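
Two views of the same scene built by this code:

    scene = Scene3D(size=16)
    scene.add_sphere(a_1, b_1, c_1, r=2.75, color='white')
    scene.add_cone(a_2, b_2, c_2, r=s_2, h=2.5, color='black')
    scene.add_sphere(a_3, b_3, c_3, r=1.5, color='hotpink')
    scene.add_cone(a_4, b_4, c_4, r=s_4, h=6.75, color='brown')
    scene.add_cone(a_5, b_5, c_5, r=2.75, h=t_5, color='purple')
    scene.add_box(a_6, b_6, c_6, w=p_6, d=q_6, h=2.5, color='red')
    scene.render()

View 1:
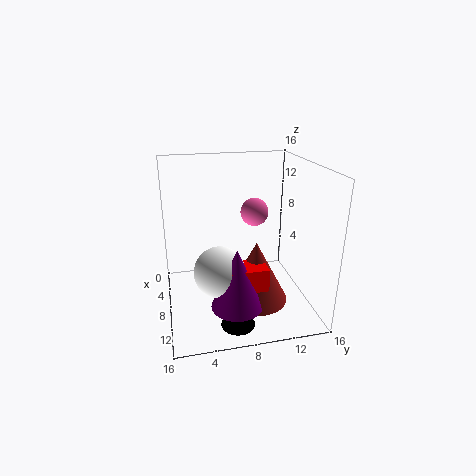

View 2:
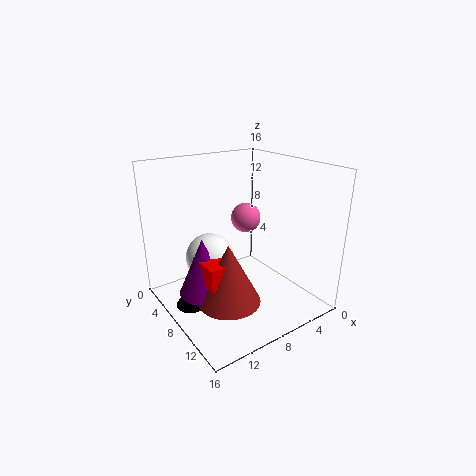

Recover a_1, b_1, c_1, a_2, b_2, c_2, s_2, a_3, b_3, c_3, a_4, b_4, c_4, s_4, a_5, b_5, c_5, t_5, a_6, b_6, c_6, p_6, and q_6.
a_1 = 10.25, b_1 = 5.5, c_1 = 5.25, a_2 = 13.5, b_2 = 6.75, c_2 = 0.75, s_2 = 1.75, a_3 = 8.25, b_3 = 9.75, c_3 = 11, a_4 = 10.25, b_4 = 9.5, c_4 = 1.5, s_4 = 3.5, a_5 = 12, b_5 = 7, c_5 = 2, t_5 = 6.5, a_6 = 10, b_6 = 6.25, c_6 = 3.75, p_6 = 2.75, q_6 = 4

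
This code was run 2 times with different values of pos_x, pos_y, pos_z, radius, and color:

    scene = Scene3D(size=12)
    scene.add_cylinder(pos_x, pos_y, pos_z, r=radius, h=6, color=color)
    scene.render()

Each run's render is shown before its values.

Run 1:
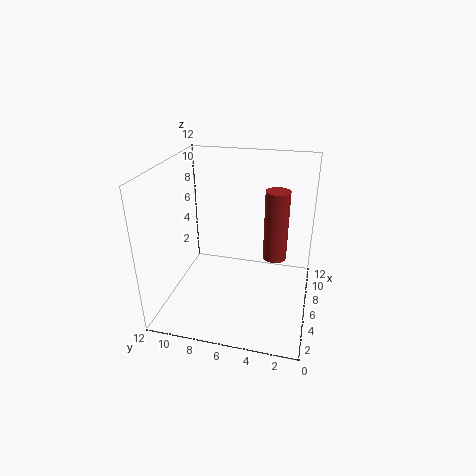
pos_x = 7, pos_y = 3, pos_z = 4, radius = 1, color = 'brown'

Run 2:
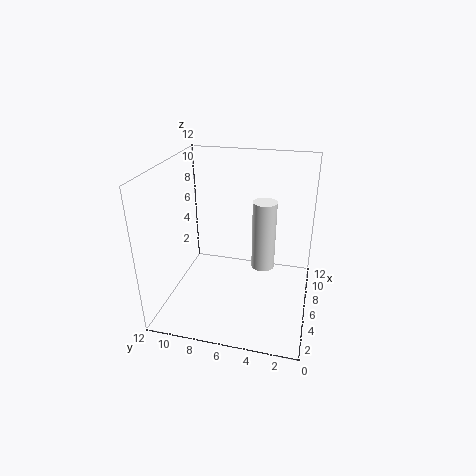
pos_x = 7, pos_y = 4, pos_z = 3, radius = 1, color = 'white'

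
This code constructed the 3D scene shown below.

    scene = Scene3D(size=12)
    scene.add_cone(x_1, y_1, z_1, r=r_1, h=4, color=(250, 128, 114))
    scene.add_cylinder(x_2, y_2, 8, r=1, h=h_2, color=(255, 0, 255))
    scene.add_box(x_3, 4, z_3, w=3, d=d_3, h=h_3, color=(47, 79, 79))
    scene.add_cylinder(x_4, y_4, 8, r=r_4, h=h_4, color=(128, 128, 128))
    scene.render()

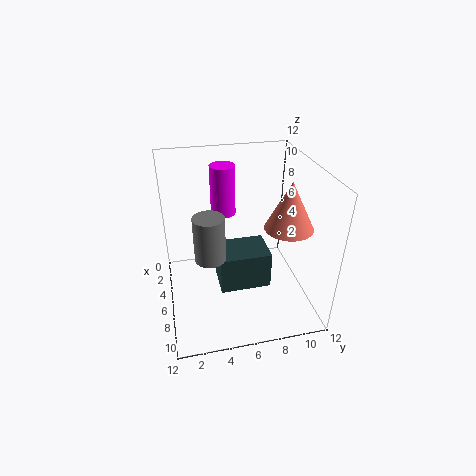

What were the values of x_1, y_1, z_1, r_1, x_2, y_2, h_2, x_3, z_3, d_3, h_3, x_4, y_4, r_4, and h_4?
x_1 = 7
y_1 = 10
z_1 = 7
r_1 = 2
x_2 = 5
y_2 = 5
h_2 = 4
x_3 = 6
z_3 = 3
d_3 = 4
h_3 = 3
x_4 = 11
y_4 = 3
r_4 = 1
h_4 = 3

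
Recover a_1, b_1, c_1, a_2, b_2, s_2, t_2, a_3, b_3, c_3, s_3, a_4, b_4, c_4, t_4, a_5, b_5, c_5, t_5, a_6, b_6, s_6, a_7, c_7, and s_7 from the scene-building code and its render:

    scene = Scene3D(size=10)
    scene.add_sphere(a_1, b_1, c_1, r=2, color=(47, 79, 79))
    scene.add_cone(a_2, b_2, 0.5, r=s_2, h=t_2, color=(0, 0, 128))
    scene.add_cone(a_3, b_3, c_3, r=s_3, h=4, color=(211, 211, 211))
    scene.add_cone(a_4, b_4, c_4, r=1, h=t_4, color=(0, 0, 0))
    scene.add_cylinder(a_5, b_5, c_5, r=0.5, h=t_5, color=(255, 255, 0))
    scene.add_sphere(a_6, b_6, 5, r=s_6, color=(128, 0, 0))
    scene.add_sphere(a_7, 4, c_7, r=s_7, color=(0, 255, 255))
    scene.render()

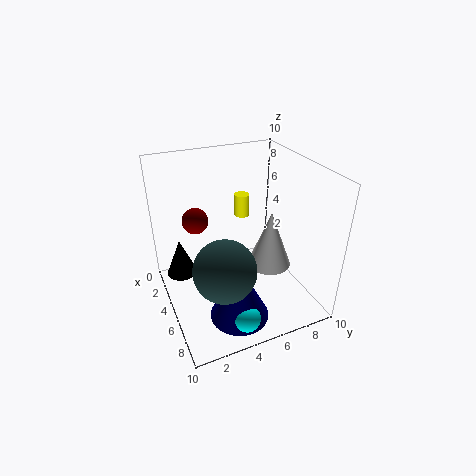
a_1 = 7.5; b_1 = 3; c_1 = 4.5; a_2 = 7.5; b_2 = 4; s_2 = 2; t_2 = 4; a_3 = 6; b_3 = 7; c_3 = 3; s_3 = 1.5; a_4 = 4.5; b_4 = 1; c_4 = 3; t_4 = 2.5; a_5 = 4.5; b_5 = 5.5; c_5 = 6.5; t_5 = 1.5; a_6 = 1.5; b_6 = 3; s_6 = 1; a_7 = 8.5; c_7 = 1; s_7 = 1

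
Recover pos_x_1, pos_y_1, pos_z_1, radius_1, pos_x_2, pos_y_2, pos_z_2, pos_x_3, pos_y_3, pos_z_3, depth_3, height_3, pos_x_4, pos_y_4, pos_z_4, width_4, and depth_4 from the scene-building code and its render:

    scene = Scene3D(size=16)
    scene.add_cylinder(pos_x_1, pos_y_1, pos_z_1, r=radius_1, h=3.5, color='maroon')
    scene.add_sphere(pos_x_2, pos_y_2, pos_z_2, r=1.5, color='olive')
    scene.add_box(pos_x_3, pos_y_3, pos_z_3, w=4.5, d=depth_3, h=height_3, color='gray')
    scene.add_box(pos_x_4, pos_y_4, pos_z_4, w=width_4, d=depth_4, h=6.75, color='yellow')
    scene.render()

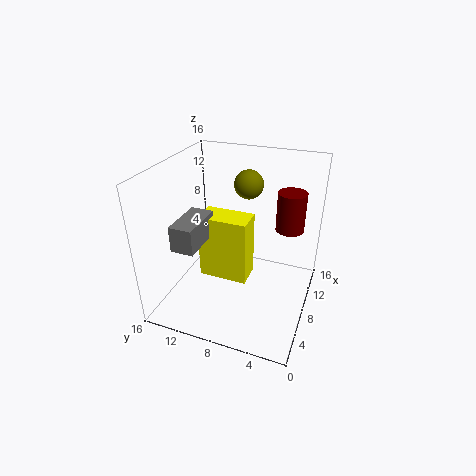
pos_x_1 = 4.5; pos_y_1 = 1.75; pos_z_1 = 12.25; radius_1 = 1.25; pos_x_2 = 8.5; pos_y_2 = 7; pos_z_2 = 14.25; pos_x_3 = 0.5; pos_y_3 = 9.5; pos_z_3 = 10; depth_3 = 2.25; height_3 = 2.5; pos_x_4 = 4; pos_y_4 = 5.75; pos_z_4 = 5.25; width_4 = 2.75; depth_4 = 5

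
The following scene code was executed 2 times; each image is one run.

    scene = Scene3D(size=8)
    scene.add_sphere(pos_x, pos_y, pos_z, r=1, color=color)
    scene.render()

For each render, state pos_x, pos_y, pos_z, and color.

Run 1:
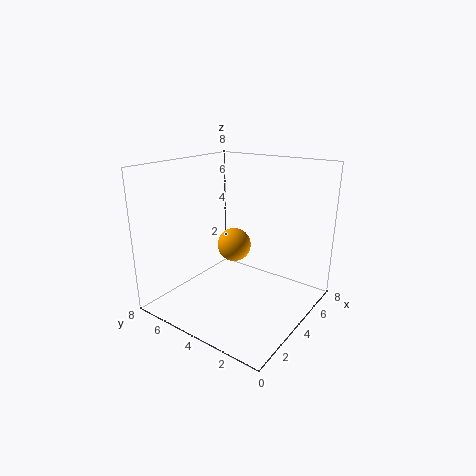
pos_x = 5; pos_y = 5; pos_z = 3; color = 'orange'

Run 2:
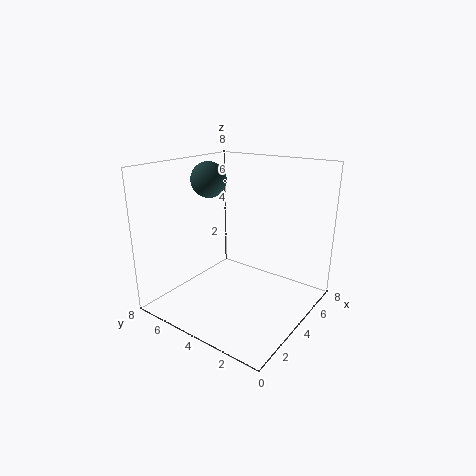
pos_x = 4; pos_y = 6; pos_z = 7; color = 'darkslategray'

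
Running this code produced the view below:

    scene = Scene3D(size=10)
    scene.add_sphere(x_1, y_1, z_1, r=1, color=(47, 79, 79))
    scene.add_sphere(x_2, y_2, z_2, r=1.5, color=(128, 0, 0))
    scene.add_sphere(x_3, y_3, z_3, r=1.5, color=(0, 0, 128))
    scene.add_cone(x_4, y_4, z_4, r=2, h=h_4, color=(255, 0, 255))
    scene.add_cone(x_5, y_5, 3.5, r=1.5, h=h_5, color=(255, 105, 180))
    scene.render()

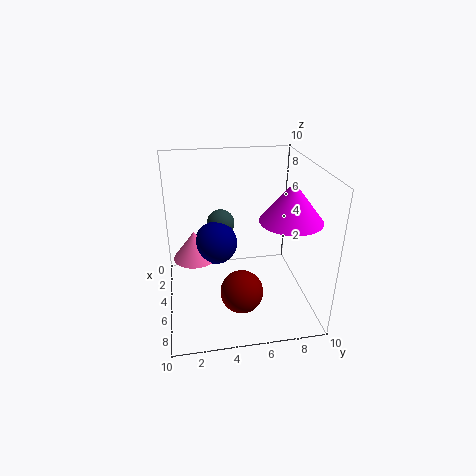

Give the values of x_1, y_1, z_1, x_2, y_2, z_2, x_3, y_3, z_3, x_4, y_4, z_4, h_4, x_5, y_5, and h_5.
x_1 = 3.5; y_1 = 4; z_1 = 5.5; x_2 = 6.5; y_2 = 5; z_2 = 1.5; x_3 = 4.5; y_3 = 3.5; z_3 = 4.5; x_4 = 7; y_4 = 8; z_4 = 7; h_4 = 2.5; x_5 = 4.5; y_5 = 2; h_5 = 2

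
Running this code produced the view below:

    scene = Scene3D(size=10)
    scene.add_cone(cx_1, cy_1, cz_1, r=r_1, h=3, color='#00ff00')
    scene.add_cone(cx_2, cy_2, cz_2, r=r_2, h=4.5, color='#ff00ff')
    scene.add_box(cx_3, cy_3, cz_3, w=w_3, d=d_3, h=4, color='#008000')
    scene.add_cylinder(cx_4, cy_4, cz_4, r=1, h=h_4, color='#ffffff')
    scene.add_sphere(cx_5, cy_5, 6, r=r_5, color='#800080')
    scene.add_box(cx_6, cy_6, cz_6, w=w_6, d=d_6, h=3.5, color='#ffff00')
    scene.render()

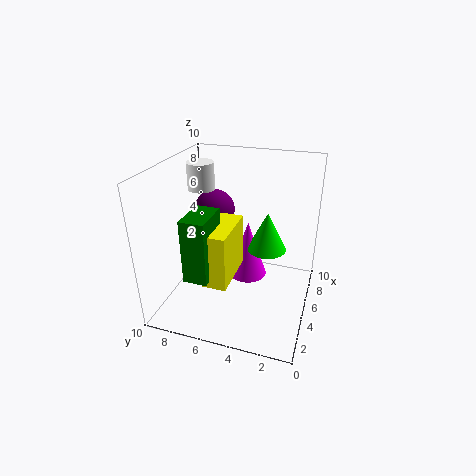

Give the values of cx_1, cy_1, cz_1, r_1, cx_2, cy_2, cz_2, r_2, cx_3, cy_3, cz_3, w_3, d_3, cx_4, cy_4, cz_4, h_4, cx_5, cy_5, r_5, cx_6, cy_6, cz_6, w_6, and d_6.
cx_1 = 7.5
cy_1 = 3.5
cz_1 = 3
r_1 = 1.5
cx_2 = 7.5
cy_2 = 5
cz_2 = 0.5
r_2 = 1.5
cx_3 = 0.5
cy_3 = 5.5
cz_3 = 4
w_3 = 2.5
d_3 = 1.5
cx_4 = 7
cy_4 = 8.5
cz_4 = 7.5
h_4 = 2
cx_5 = 7
cy_5 = 7.5
r_5 = 1.5
cx_6 = 1
cy_6 = 4.5
cz_6 = 3.5
w_6 = 3.5
d_6 = 1.5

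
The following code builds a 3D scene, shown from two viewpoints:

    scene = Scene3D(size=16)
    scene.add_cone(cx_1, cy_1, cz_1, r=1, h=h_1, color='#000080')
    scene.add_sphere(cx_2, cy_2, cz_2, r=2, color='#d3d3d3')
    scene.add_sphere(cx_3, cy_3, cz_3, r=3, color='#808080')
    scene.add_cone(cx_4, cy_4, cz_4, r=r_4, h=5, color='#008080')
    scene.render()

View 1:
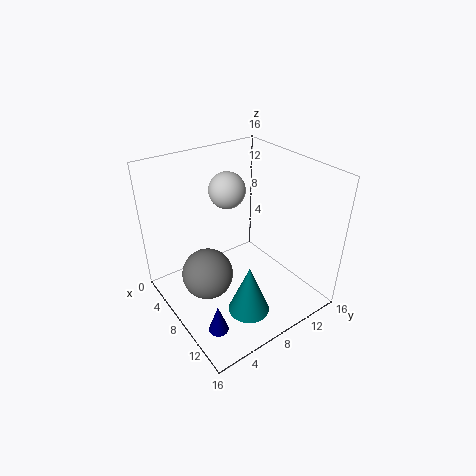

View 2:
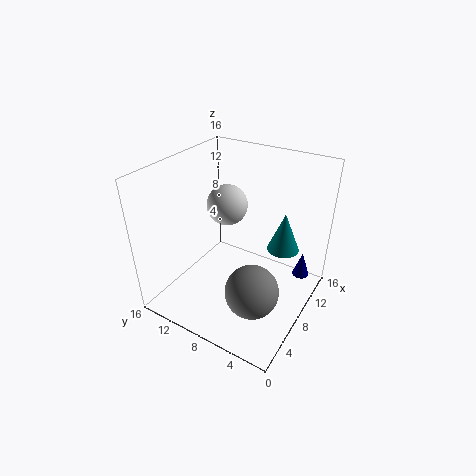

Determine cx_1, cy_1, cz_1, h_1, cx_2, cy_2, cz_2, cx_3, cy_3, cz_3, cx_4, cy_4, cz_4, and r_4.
cx_1 = 13
cy_1 = 2
cz_1 = 2
h_1 = 3
cx_2 = 6
cy_2 = 8
cz_2 = 13
cx_3 = 6
cy_3 = 5
cz_3 = 3
cx_4 = 14
cy_4 = 5
cz_4 = 4
r_4 = 2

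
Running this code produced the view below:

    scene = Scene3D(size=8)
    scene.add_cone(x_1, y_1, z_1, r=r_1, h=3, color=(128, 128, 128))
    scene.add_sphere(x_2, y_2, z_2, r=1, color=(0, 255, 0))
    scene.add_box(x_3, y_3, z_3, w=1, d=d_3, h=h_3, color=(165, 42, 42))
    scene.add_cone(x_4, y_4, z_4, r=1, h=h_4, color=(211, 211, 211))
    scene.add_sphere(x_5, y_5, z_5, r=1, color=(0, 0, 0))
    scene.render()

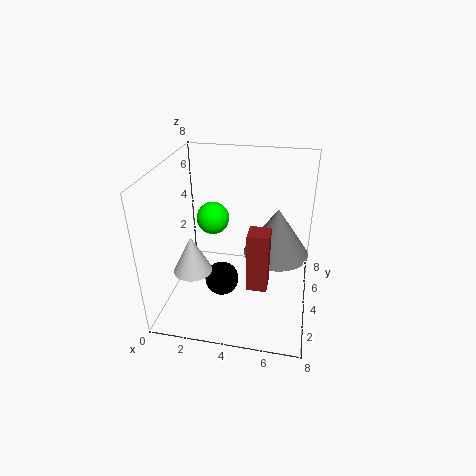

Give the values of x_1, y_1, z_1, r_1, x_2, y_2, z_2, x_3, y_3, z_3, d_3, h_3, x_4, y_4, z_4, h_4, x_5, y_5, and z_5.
x_1 = 6; y_1 = 6; z_1 = 2; r_1 = 2; x_2 = 2; y_2 = 6; z_2 = 4; x_3 = 5; y_3 = 1; z_3 = 3; d_3 = 1; h_3 = 3; x_4 = 2; y_4 = 2; z_4 = 3; h_4 = 2; x_5 = 3; y_5 = 4; z_5 = 1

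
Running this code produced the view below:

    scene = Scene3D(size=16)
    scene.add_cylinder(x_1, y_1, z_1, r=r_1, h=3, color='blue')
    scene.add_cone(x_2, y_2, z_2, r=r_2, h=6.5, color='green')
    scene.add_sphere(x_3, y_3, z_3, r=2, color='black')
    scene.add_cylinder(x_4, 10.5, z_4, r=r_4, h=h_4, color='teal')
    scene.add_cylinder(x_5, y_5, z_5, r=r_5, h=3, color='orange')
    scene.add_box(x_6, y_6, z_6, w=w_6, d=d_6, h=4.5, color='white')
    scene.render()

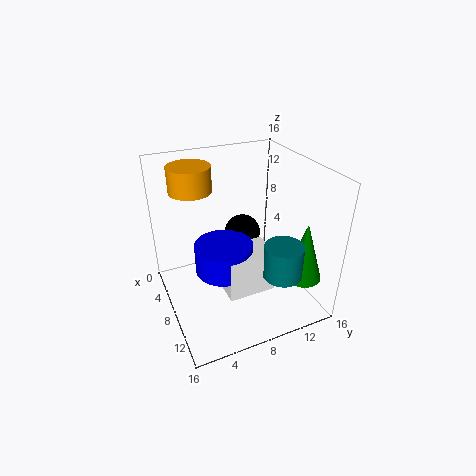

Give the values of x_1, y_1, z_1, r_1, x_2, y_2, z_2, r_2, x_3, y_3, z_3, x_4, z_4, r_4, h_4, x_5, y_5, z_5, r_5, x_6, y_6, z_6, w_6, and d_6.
x_1 = 10, y_1 = 5.5, z_1 = 6, r_1 = 3, x_2 = 13, y_2 = 13.5, z_2 = 4.5, r_2 = 2, x_3 = 7, y_3 = 9, z_3 = 8, x_4 = 13.5, z_4 = 6, r_4 = 2, h_4 = 3.5, x_5 = 2.5, y_5 = 4.5, z_5 = 12, r_5 = 2.5, x_6 = 9.5, y_6 = 5, z_6 = 4, w_6 = 3.5, d_6 = 5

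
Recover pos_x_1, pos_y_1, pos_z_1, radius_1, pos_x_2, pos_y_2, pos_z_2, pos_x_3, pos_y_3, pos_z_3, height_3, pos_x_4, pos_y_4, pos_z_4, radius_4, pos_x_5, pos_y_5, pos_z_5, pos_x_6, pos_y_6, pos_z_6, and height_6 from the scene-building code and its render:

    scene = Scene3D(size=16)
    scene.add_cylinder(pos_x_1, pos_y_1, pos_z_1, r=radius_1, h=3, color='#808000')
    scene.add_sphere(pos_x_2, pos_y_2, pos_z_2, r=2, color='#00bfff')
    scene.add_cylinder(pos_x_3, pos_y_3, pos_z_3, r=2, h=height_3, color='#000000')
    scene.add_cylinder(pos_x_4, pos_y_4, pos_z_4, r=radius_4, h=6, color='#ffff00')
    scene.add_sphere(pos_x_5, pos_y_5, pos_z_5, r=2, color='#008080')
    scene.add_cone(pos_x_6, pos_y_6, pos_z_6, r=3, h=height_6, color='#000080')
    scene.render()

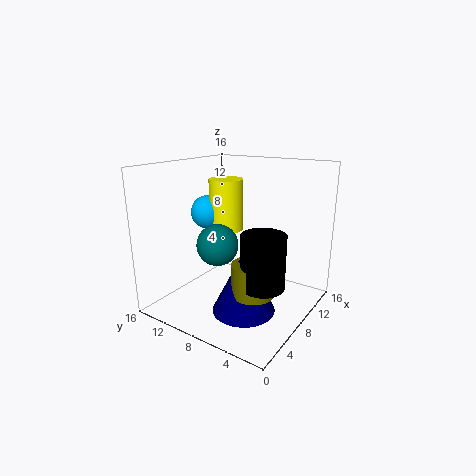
pos_x_1 = 3, pos_y_1 = 3, pos_z_1 = 5, radius_1 = 2, pos_x_2 = 9, pos_y_2 = 13, pos_z_2 = 10, pos_x_3 = 3, pos_y_3 = 2, pos_z_3 = 6, height_3 = 5, pos_x_4 = 10, pos_y_4 = 11, pos_z_4 = 8, radius_4 = 2, pos_x_5 = 3, pos_y_5 = 7, pos_z_5 = 9, pos_x_6 = 3, pos_y_6 = 4, pos_z_6 = 3, height_6 = 6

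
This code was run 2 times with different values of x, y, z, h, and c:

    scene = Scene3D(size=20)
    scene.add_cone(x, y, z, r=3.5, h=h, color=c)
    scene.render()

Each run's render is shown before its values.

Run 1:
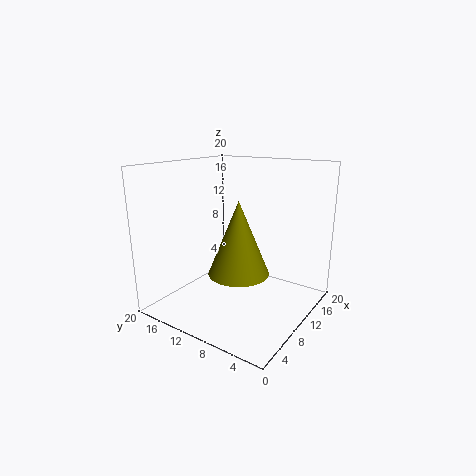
x = 3.5
y = 5.5
z = 8.5
h = 8.5
c = 'olive'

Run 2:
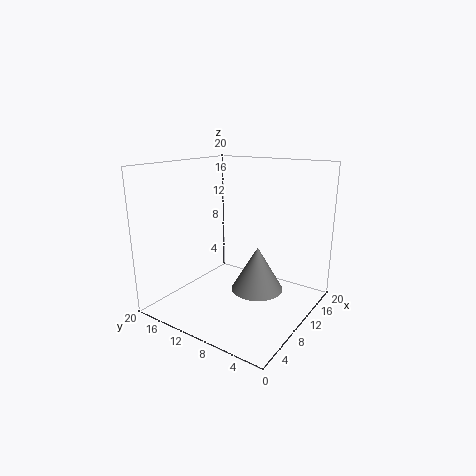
x = 9.5
y = 6.5
z = 3.5
h = 6
c = 'gray'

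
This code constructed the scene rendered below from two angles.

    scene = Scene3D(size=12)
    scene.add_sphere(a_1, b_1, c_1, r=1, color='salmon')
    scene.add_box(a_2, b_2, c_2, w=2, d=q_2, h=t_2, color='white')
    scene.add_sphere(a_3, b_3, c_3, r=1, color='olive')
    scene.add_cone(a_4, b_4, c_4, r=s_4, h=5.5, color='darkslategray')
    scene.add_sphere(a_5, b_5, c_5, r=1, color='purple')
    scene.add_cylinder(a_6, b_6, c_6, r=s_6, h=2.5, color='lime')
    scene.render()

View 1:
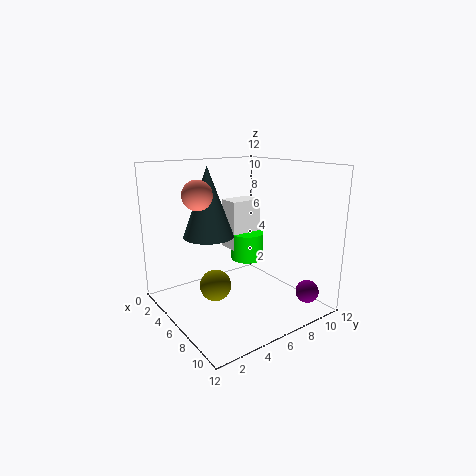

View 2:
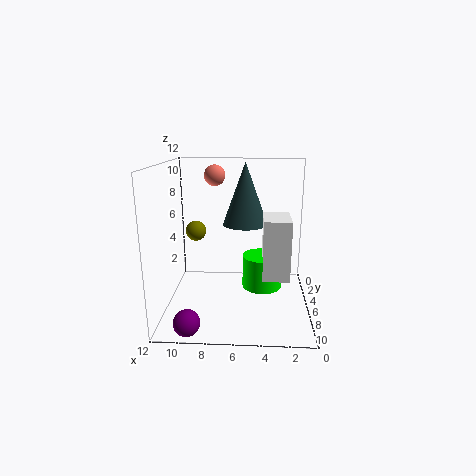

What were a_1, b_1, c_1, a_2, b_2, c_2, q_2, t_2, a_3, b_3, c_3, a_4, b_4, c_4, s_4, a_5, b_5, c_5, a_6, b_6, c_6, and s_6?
a_1 = 8.5; b_1 = 1; c_1 = 10.5; a_2 = 2; b_2 = 7; c_2 = 4; q_2 = 3; t_2 = 4.5; a_3 = 10.5; b_3 = 1; c_3 = 5; a_4 = 5.5; b_4 = 3.5; c_4 = 6.5; s_4 = 2; a_5 = 9.5; b_5 = 11; c_5 = 1; a_6 = 4; b_6 = 8.5; c_6 = 3; s_6 = 1.5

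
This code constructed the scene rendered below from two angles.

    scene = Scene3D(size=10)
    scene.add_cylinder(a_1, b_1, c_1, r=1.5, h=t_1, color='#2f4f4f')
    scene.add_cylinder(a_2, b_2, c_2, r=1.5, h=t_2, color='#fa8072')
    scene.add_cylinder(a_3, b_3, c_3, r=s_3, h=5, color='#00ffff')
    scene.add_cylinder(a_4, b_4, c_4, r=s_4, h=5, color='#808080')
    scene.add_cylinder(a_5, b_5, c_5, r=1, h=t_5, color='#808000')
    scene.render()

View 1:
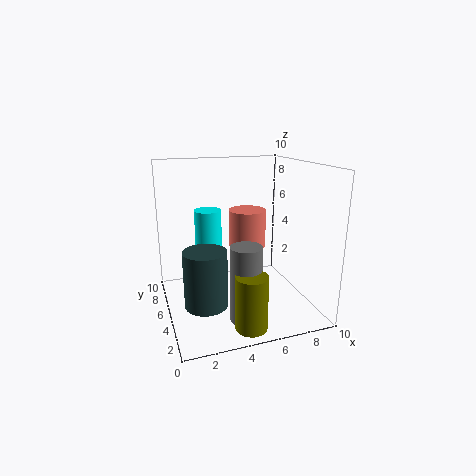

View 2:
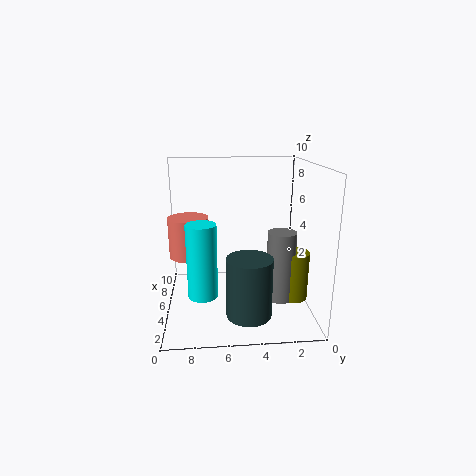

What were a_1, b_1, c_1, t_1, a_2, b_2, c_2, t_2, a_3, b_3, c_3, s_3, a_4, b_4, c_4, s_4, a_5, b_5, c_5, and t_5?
a_1 = 2.5; b_1 = 4.5; c_1 = 0.5; t_1 = 4; a_2 = 7; b_2 = 8.5; c_2 = 3; t_2 = 3; a_3 = 3.5; b_3 = 7.5; c_3 = 1.5; s_3 = 1; a_4 = 4.5; b_4 = 2; c_4 = 0.5; s_4 = 1; a_5 = 4.5; b_5 = 1; c_5 = 0.5; t_5 = 3.5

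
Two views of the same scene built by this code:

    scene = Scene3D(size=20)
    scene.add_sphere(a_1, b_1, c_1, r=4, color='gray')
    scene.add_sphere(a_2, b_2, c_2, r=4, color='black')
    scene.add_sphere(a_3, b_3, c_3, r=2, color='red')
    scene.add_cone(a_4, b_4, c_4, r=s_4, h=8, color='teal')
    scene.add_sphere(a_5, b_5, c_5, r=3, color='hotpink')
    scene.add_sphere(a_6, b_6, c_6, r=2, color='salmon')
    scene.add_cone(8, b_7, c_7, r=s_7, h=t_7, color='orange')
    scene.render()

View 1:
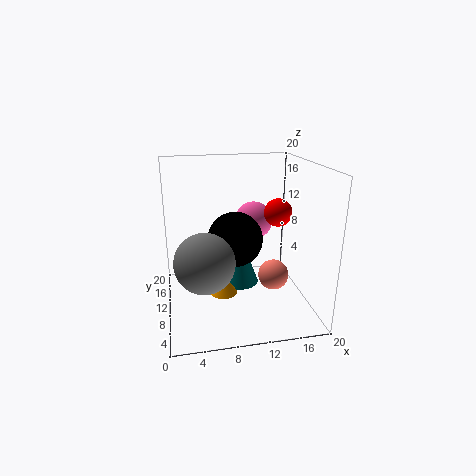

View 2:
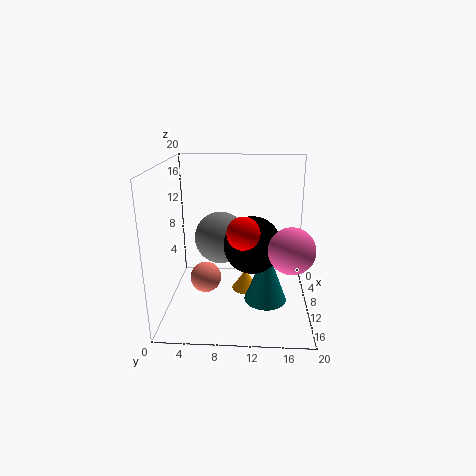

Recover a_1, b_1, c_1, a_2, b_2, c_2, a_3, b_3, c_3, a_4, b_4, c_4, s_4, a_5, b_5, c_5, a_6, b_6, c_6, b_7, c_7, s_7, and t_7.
a_1 = 5, b_1 = 7, c_1 = 8, a_2 = 10, b_2 = 12, c_2 = 9, a_3 = 16, b_3 = 11, c_3 = 13, a_4 = 11, b_4 = 14, c_4 = 1, s_4 = 3, a_5 = 14, b_5 = 17, c_5 = 10, a_6 = 14, b_6 = 6, c_6 = 6, b_7 = 11, c_7 = 1, s_7 = 2, t_7 = 3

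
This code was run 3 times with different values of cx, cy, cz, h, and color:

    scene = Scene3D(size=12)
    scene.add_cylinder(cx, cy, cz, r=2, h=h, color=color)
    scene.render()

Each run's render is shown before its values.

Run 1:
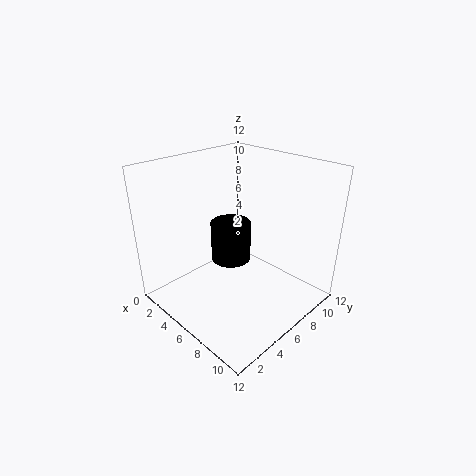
cx = 2
cy = 9
cz = 1
h = 4
color = 'black'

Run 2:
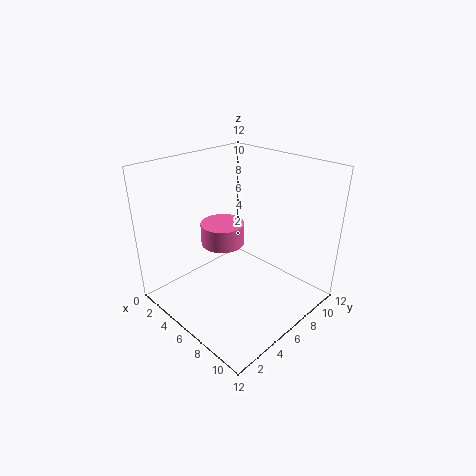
cx = 3
cy = 7
cz = 4
h = 2
color = 'hotpink'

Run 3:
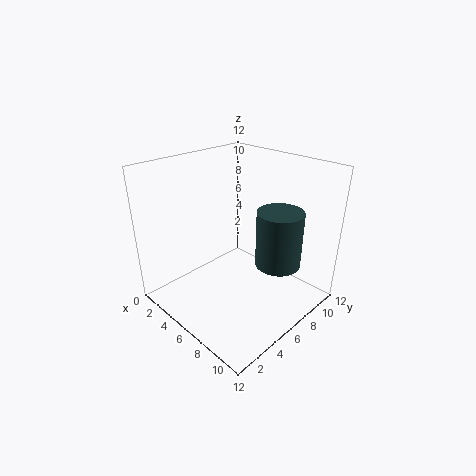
cx = 8
cy = 9
cz = 3
h = 5
color = 'darkslategray'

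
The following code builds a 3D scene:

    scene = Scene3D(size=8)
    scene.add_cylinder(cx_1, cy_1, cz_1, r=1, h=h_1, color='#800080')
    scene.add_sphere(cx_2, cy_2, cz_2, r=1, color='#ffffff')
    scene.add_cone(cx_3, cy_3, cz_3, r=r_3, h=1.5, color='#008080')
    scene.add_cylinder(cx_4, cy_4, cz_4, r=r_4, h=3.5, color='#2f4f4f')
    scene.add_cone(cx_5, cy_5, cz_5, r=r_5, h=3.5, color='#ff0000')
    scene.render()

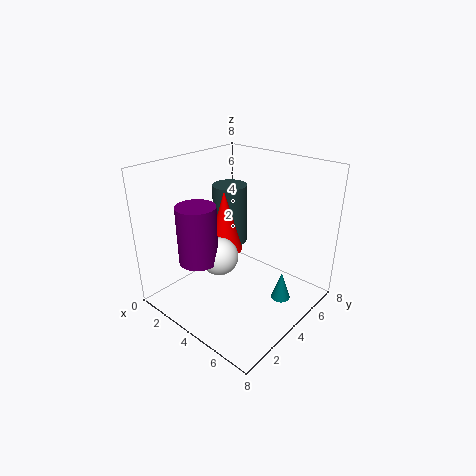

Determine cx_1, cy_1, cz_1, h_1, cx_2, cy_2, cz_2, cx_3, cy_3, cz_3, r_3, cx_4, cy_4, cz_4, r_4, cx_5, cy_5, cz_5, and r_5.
cx_1 = 3.5
cy_1 = 1.5
cz_1 = 3.5
h_1 = 3
cx_2 = 4
cy_2 = 2.5
cz_2 = 3.5
cx_3 = 7
cy_3 = 4
cz_3 = 1.5
r_3 = 0.5
cx_4 = 2.5
cy_4 = 5
cz_4 = 3
r_4 = 1
cx_5 = 3
cy_5 = 4
cz_5 = 3
r_5 = 1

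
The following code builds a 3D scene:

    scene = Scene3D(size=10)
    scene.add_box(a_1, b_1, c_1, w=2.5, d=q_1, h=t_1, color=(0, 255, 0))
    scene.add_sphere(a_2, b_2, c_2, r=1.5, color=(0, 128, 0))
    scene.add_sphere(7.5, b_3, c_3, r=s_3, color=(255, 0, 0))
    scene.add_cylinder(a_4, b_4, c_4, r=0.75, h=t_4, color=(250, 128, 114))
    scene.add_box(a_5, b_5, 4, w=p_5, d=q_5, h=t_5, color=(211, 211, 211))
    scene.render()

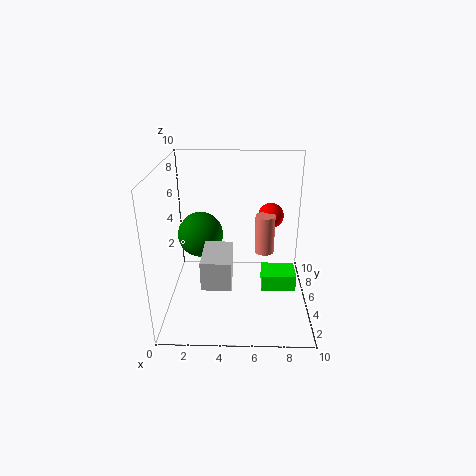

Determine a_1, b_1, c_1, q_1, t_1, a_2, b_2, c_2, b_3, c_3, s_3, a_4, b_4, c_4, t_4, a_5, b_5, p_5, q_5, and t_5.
a_1 = 6.75
b_1 = 4.75
c_1 = 0.75
q_1 = 2
t_1 = 1.25
a_2 = 2.5
b_2 = 4.5
c_2 = 5.5
b_3 = 8.5
c_3 = 5.25
s_3 = 1
a_4 = 7
b_4 = 7.25
c_4 = 2.75
t_4 = 3
a_5 = 3
b_5 = 0.25
p_5 = 1.75
q_5 = 2.75
t_5 = 1.75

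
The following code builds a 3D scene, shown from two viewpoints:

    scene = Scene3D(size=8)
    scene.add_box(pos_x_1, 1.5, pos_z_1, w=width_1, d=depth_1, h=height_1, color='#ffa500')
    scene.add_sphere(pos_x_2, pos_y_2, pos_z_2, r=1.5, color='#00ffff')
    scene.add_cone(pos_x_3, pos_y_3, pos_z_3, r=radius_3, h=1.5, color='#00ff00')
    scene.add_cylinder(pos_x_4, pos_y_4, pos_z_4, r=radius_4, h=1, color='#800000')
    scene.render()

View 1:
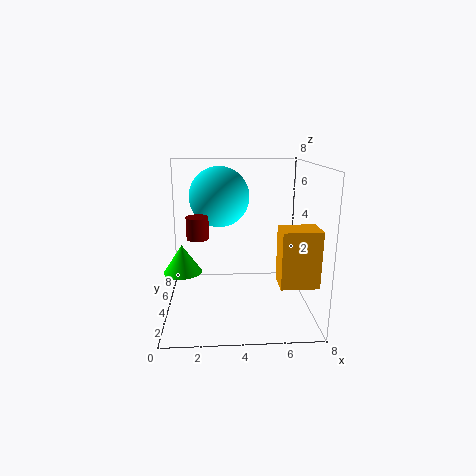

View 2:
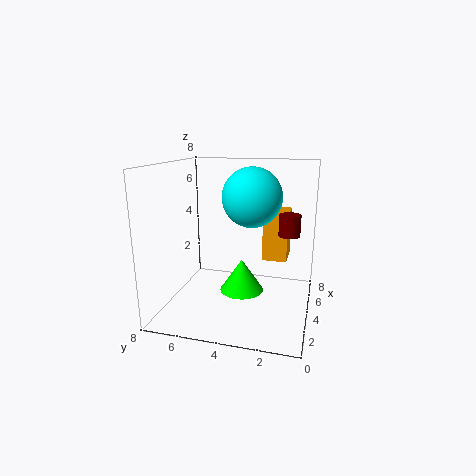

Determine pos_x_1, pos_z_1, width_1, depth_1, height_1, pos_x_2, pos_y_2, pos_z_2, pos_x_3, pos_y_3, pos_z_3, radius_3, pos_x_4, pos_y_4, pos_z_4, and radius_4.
pos_x_1 = 6; pos_z_1 = 2; width_1 = 2; depth_1 = 1.5; height_1 = 3; pos_x_2 = 3; pos_y_2 = 3; pos_z_2 = 6.5; pos_x_3 = 1; pos_y_3 = 3; pos_z_3 = 2.5; radius_3 = 1; pos_x_4 = 2; pos_y_4 = 1; pos_z_4 = 5; radius_4 = 0.5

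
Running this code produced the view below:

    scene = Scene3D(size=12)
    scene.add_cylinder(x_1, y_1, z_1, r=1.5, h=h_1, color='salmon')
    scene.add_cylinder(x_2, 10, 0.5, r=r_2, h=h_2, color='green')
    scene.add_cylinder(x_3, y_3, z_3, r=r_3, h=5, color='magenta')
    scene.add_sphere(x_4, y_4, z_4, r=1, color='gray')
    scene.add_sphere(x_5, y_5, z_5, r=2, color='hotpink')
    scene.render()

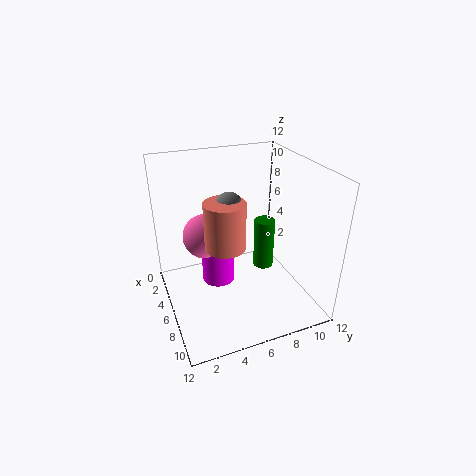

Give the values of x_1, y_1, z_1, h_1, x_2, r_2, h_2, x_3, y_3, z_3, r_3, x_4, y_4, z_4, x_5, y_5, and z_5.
x_1 = 8.5; y_1 = 4; z_1 = 7; h_1 = 3.5; x_2 = 3; r_2 = 1; h_2 = 5; x_3 = 3.5; y_3 = 5; z_3 = 0.5; r_3 = 1.5; x_4 = 8; y_4 = 4.5; z_4 = 10; x_5 = 3; y_5 = 4; z_5 = 5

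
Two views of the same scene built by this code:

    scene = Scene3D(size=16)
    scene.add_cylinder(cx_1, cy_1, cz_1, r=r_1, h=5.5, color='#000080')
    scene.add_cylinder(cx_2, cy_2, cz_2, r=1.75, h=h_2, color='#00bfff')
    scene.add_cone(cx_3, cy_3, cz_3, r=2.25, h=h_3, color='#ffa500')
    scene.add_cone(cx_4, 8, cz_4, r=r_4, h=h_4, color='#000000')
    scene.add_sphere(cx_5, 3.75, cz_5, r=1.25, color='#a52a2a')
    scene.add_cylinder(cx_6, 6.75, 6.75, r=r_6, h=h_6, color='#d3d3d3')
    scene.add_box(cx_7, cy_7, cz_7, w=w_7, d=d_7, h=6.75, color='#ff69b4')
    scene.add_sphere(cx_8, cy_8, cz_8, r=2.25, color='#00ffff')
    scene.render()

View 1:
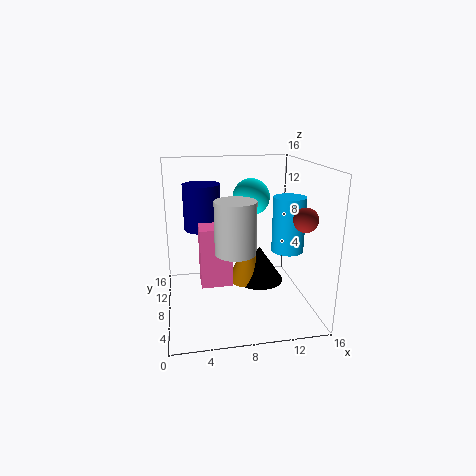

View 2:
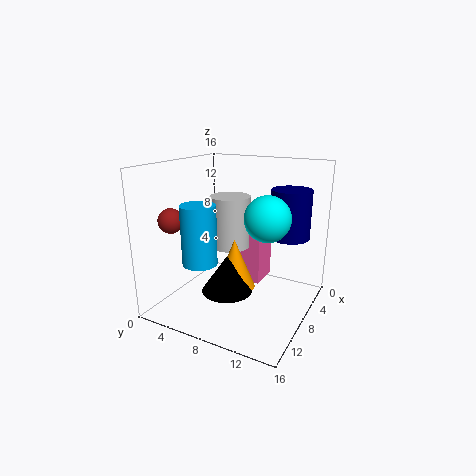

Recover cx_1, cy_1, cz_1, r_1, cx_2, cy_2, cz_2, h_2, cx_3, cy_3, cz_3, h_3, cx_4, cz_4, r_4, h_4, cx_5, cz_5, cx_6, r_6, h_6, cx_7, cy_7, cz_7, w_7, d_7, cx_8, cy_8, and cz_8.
cx_1 = 4.5
cy_1 = 12.75
cz_1 = 7.75
r_1 = 2.25
cx_2 = 13.25
cy_2 = 6.5
cz_2 = 6.75
h_2 = 6
cx_3 = 9.25
cy_3 = 8.25
cz_3 = 2.75
h_3 = 5.5
cx_4 = 10.5
cz_4 = 2.75
r_4 = 2.75
h_4 = 4
cx_5 = 14
cz_5 = 11
cx_6 = 7.5
r_6 = 2.25
h_6 = 5.75
cx_7 = 3.75
cy_7 = 7.25
cz_7 = 2.5
w_7 = 3.5
d_7 = 3
cx_8 = 10.5
cy_8 = 12.5
cz_8 = 11.5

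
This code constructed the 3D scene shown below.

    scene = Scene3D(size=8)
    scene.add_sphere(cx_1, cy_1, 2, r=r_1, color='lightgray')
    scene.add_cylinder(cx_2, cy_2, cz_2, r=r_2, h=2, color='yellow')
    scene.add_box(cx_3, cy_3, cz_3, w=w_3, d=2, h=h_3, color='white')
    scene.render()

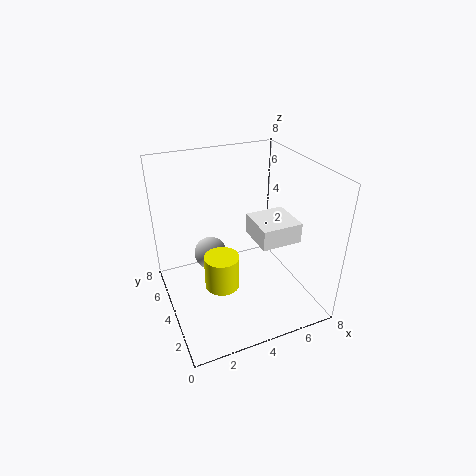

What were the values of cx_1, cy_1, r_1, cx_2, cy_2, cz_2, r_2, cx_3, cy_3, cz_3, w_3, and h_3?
cx_1 = 3, cy_1 = 6, r_1 = 1, cx_2 = 3, cy_2 = 4, cz_2 = 1, r_2 = 1, cx_3 = 4, cy_3 = 1, cz_3 = 5, w_3 = 2, h_3 = 1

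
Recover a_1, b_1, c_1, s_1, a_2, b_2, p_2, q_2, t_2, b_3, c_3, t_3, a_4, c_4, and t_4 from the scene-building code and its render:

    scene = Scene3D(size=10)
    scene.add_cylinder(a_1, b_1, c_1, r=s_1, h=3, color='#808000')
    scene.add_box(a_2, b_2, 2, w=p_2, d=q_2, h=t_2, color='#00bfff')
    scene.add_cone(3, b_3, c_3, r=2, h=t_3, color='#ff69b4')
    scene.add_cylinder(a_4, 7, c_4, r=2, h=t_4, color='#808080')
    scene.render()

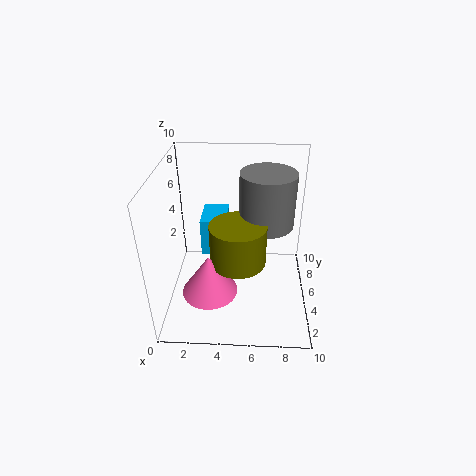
a_1 = 5
b_1 = 5
c_1 = 3
s_1 = 2
a_2 = 2
b_2 = 7
p_2 = 2
q_2 = 3
t_2 = 3
b_3 = 4
c_3 = 1
t_3 = 3
a_4 = 7
c_4 = 5
t_4 = 4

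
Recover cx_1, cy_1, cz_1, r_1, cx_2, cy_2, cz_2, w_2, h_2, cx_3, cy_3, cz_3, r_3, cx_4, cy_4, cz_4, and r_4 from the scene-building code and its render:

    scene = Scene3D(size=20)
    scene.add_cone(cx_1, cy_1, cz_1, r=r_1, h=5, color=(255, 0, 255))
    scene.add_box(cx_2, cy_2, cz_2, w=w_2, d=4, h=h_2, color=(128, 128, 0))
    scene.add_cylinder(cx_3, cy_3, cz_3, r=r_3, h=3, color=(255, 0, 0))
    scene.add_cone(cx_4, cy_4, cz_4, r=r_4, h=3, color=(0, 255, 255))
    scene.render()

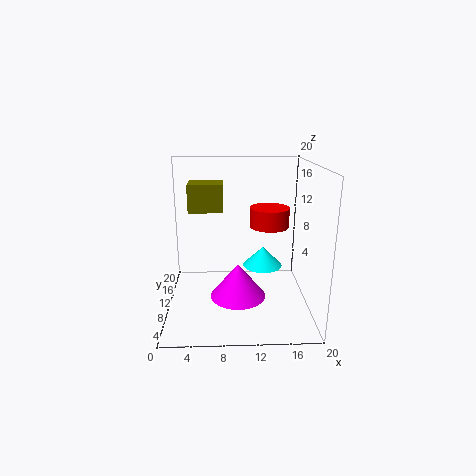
cx_1 = 10
cy_1 = 10
cz_1 = 1
r_1 = 4
cx_2 = 3
cy_2 = 12
cz_2 = 13
w_2 = 5
h_2 = 4
cx_3 = 15
cy_3 = 15
cz_3 = 10
r_3 = 3
cx_4 = 14
cy_4 = 14
cz_4 = 4
r_4 = 3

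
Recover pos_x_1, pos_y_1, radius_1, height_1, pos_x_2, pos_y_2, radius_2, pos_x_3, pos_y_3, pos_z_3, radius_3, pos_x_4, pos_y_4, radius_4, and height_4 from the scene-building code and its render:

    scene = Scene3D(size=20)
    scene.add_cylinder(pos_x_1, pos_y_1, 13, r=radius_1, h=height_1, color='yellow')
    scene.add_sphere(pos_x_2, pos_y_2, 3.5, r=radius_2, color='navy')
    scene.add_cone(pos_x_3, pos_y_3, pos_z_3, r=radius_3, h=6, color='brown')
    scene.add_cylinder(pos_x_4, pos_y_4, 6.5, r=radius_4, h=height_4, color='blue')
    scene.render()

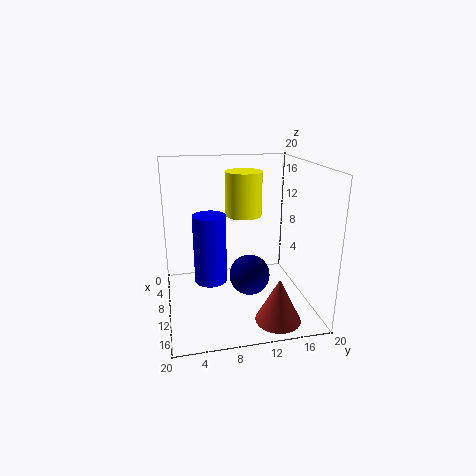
pos_x_1 = 9
pos_y_1 = 11
radius_1 = 2.5
height_1 = 6
pos_x_2 = 9
pos_y_2 = 12
radius_2 = 3
pos_x_3 = 16.5
pos_y_3 = 14
pos_z_3 = 0.5
radius_3 = 3
pos_x_4 = 14.5
pos_y_4 = 5.5
radius_4 = 2
height_4 = 8.5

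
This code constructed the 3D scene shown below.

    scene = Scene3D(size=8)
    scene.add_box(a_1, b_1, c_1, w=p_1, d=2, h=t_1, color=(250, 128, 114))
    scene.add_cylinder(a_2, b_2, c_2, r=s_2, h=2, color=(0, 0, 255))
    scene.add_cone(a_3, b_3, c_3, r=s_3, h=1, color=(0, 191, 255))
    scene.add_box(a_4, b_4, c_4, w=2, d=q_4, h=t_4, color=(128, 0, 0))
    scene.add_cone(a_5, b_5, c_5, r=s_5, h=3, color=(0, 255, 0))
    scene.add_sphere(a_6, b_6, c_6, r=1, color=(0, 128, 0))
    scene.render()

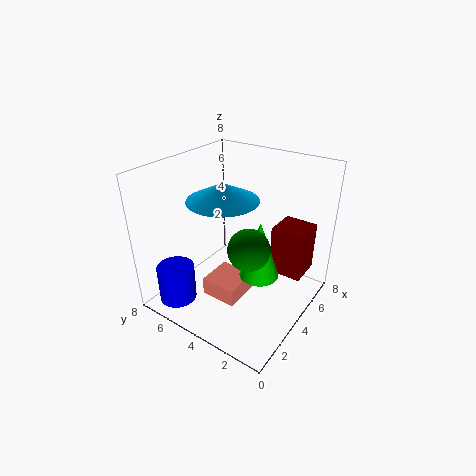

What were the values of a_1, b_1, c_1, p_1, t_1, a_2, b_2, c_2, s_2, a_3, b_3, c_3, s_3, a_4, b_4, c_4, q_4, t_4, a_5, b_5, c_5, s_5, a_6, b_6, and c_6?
a_1 = 2, b_1 = 3, c_1 = 1, p_1 = 2, t_1 = 1, a_2 = 1, b_2 = 6, c_2 = 1, s_2 = 1, a_3 = 4, b_3 = 5, c_3 = 6, s_3 = 2, a_4 = 6, b_4 = 1, c_4 = 1, q_4 = 2, t_4 = 3, a_5 = 3, b_5 = 2, c_5 = 3, s_5 = 1, a_6 = 2, b_6 = 2, c_6 = 5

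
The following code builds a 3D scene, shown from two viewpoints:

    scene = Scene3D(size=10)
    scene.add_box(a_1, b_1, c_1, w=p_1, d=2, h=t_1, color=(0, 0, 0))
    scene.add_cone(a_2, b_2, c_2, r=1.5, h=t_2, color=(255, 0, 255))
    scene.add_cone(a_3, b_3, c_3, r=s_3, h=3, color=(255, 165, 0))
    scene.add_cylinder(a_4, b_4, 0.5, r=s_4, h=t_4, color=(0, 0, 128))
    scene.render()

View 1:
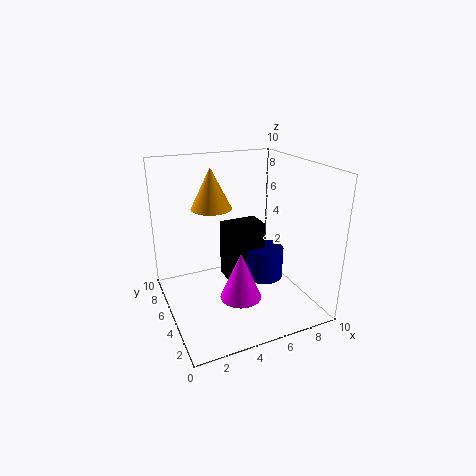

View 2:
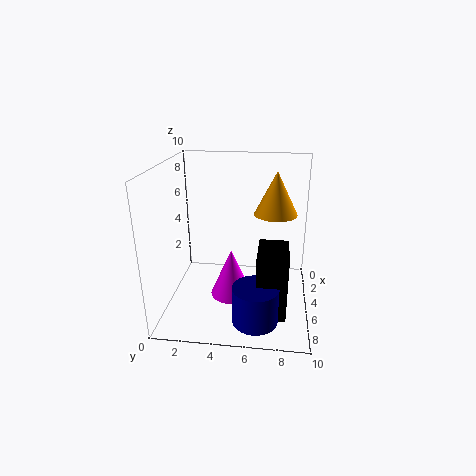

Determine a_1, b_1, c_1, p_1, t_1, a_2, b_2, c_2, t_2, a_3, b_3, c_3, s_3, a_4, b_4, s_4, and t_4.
a_1 = 5, b_1 = 6.5, c_1 = 0.5, p_1 = 3, t_1 = 4.5, a_2 = 5, b_2 = 4.5, c_2 = 0.5, t_2 = 3.5, a_3 = 4, b_3 = 7.5, c_3 = 6.5, s_3 = 1.5, a_4 = 8, b_4 = 6.5, s_4 = 1.5, t_4 = 2.5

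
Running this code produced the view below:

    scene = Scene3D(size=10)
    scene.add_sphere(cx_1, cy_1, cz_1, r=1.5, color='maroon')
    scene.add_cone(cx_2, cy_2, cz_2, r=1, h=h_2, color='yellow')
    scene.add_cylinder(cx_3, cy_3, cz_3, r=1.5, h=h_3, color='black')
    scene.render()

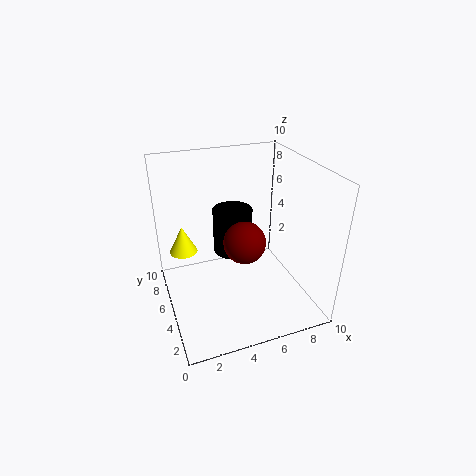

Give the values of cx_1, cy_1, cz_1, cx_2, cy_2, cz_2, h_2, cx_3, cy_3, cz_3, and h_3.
cx_1 = 5.5
cy_1 = 5
cz_1 = 4.5
cx_2 = 1.5
cy_2 = 7
cz_2 = 3.5
h_2 = 2
cx_3 = 5.5
cy_3 = 7.5
cz_3 = 2.5
h_3 = 3.5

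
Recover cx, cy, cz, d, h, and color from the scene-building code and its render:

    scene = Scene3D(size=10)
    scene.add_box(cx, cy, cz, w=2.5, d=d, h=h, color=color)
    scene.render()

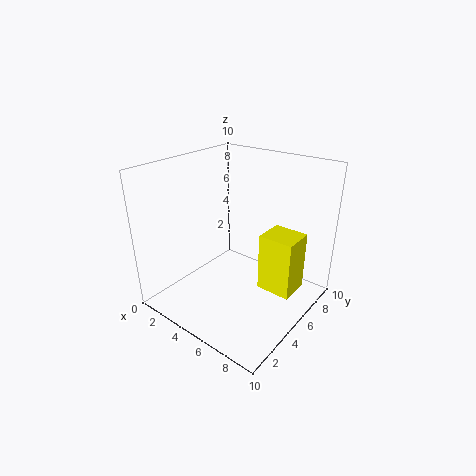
cx = 6.25, cy = 5.75, cz = 1, d = 2.25, h = 4.25, color = 'yellow'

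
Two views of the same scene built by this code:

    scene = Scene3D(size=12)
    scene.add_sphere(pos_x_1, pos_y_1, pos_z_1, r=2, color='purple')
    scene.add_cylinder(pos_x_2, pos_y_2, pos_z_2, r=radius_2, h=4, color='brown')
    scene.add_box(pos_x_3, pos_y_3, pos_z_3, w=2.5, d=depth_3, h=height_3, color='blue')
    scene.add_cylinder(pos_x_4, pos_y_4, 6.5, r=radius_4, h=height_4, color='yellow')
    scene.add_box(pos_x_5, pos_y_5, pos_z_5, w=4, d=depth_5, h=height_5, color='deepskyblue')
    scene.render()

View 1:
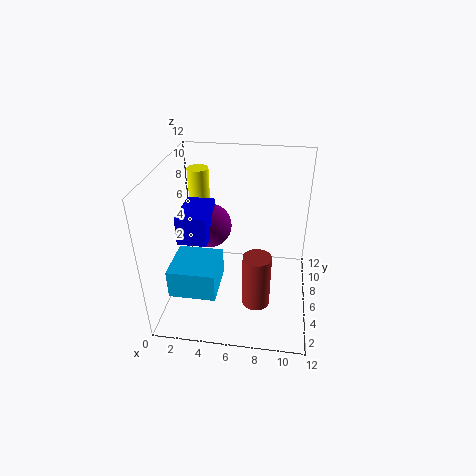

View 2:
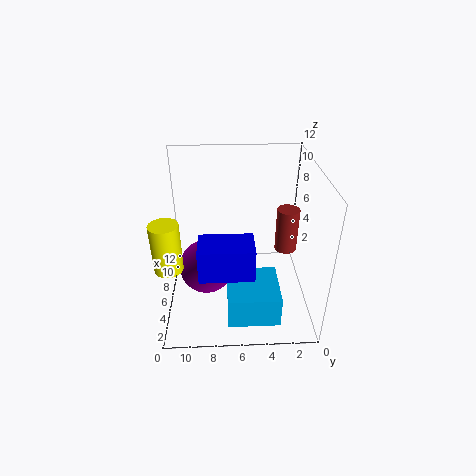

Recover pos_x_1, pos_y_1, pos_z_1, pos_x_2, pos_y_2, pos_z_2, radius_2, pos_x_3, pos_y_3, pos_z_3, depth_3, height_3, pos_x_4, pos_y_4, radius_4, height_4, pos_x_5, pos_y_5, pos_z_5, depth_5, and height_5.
pos_x_1 = 3
pos_y_1 = 8.5
pos_z_1 = 5.5
pos_x_2 = 8
pos_y_2 = 1.5
pos_z_2 = 3.5
radius_2 = 1
pos_x_3 = 1
pos_y_3 = 5
pos_z_3 = 5.5
depth_3 = 4
height_3 = 2.5
pos_x_4 = 1.5
pos_y_4 = 11
radius_4 = 1
height_4 = 3.5
pos_x_5 = 0.5
pos_y_5 = 3
pos_z_5 = 1.5
depth_5 = 4
height_5 = 2.5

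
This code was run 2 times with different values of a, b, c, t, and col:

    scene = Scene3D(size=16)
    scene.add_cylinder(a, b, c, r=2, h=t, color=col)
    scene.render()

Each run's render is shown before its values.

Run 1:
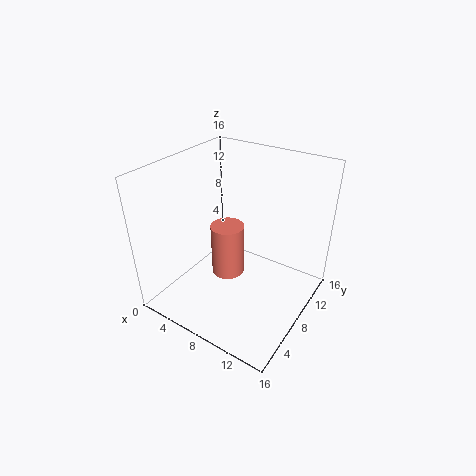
a = 5.5
b = 9.5
c = 1.5
t = 6.5
col = 'salmon'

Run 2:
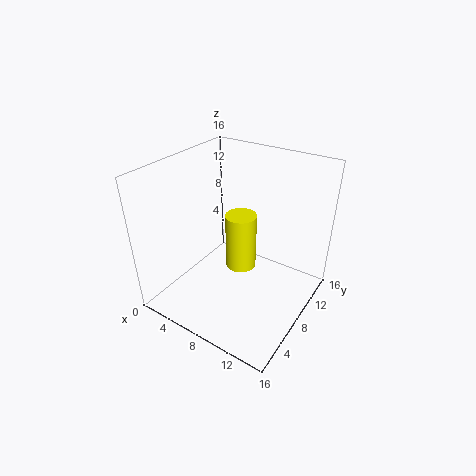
a = 5.5
b = 12.5
c = 0.5
t = 7.5
col = 'yellow'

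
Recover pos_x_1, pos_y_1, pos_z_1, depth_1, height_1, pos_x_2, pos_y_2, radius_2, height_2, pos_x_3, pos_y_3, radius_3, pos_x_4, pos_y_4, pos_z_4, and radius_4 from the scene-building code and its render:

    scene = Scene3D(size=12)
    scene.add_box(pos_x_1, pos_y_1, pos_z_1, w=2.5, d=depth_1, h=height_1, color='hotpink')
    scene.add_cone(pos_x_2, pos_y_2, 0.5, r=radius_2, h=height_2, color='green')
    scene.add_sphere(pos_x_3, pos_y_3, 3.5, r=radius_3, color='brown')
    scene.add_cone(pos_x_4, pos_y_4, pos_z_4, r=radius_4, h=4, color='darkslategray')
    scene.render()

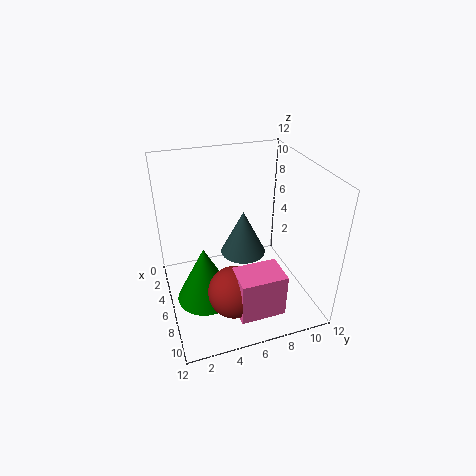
pos_x_1 = 9, pos_y_1 = 4.5, pos_z_1 = 2, depth_1 = 3.5, height_1 = 3.5, pos_x_2 = 6, pos_y_2 = 3, radius_2 = 2.5, height_2 = 5, pos_x_3 = 9.5, pos_y_3 = 4.5, radius_3 = 2, pos_x_4 = 4.5, pos_y_4 = 7, pos_z_4 = 3.5, radius_4 = 2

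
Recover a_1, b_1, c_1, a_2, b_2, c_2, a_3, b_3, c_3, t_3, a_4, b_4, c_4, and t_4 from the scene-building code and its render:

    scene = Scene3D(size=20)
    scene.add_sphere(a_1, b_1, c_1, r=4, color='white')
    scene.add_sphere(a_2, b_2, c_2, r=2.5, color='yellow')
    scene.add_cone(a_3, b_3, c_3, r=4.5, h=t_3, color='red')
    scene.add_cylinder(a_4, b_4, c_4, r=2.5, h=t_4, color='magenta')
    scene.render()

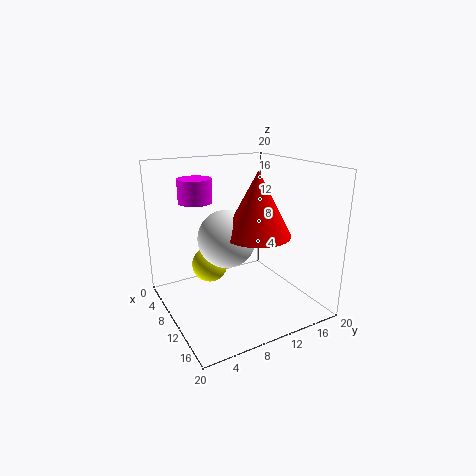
a_1 = 9.5
b_1 = 8.5
c_1 = 10
a_2 = 8
b_2 = 6.5
c_2 = 6
a_3 = 12.5
b_3 = 11.5
c_3 = 11
t_3 = 8.5
a_4 = 3.5
b_4 = 6.5
c_4 = 14
t_4 = 3.5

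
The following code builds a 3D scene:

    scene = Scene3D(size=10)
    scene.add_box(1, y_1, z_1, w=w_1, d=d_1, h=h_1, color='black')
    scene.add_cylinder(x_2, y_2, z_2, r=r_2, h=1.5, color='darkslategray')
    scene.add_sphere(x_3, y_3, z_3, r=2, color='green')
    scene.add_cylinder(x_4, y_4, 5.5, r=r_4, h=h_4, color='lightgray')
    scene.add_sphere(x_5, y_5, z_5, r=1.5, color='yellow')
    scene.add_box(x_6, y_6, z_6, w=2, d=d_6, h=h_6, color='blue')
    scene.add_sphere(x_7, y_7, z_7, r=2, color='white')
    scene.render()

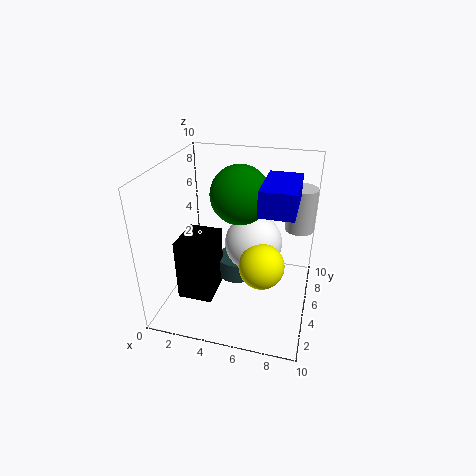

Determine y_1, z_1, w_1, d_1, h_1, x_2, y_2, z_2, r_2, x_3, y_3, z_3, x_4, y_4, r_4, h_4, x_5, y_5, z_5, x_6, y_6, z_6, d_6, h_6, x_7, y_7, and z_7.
y_1 = 3, z_1 = 0.5, w_1 = 2.5, d_1 = 3, h_1 = 4.5, x_2 = 4.5, y_2 = 6.5, z_2 = 1, r_2 = 1.5, x_3 = 5, y_3 = 5.5, z_3 = 8, x_4 = 9, y_4 = 6.5, r_4 = 1, h_4 = 3, x_5 = 7, y_5 = 3.5, z_5 = 4, x_6 = 7, y_6 = 1.5, z_6 = 8.5, d_6 = 3.5, h_6 = 1.5, x_7 = 6, y_7 = 5.5, z_7 = 4.5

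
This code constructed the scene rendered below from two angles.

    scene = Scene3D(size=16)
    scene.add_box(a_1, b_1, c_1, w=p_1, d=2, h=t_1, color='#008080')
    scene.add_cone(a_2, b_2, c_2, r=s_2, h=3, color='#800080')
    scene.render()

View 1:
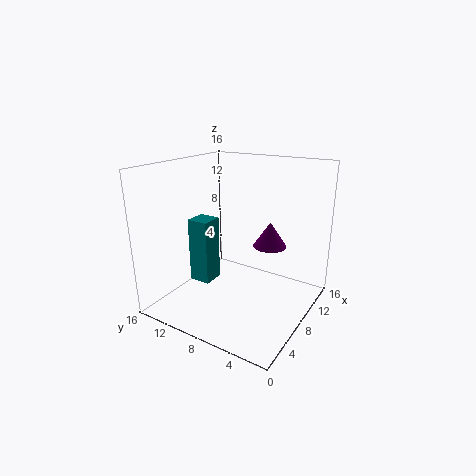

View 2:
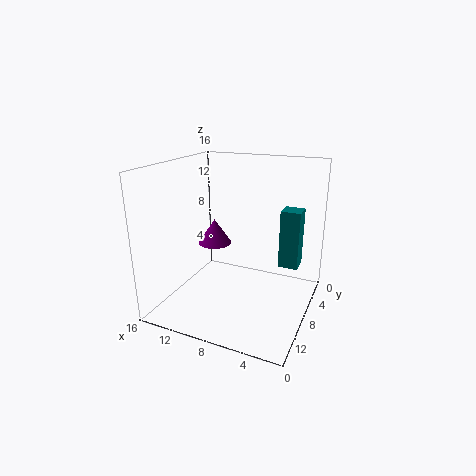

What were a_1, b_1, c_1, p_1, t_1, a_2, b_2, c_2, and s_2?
a_1 = 1; b_1 = 7; c_1 = 6; p_1 = 2; t_1 = 6; a_2 = 12; b_2 = 6; c_2 = 6; s_2 = 2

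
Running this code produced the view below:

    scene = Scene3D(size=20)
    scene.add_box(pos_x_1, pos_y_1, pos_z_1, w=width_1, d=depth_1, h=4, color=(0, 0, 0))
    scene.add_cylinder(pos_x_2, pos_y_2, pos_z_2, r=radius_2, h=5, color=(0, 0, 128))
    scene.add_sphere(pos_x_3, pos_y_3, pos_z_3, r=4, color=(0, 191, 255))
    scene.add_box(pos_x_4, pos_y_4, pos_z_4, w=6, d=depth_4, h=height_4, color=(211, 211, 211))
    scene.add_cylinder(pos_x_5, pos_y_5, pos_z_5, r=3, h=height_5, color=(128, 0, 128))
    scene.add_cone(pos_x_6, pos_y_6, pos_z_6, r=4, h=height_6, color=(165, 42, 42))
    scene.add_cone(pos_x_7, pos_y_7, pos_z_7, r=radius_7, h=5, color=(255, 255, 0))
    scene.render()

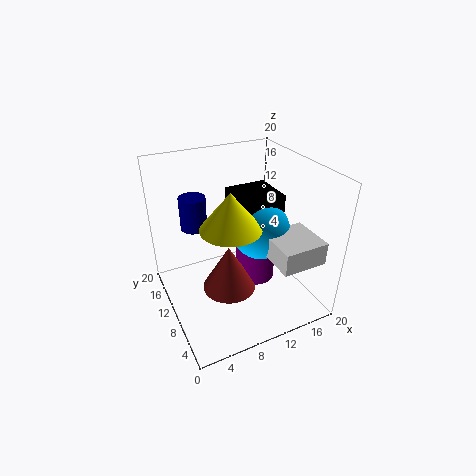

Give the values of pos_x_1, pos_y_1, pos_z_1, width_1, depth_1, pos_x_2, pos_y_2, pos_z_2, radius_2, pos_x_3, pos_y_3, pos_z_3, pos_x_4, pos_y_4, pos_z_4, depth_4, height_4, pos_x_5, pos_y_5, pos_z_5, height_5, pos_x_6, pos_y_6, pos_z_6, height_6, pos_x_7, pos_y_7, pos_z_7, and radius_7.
pos_x_1 = 10
pos_y_1 = 8
pos_z_1 = 12
width_1 = 6
depth_1 = 6
pos_x_2 = 6
pos_y_2 = 17
pos_z_2 = 9
radius_2 = 2
pos_x_3 = 13
pos_y_3 = 9
pos_z_3 = 11
pos_x_4 = 12
pos_y_4 = 1
pos_z_4 = 9
depth_4 = 6
height_4 = 3
pos_x_5 = 14
pos_y_5 = 12
pos_z_5 = 1
height_5 = 7
pos_x_6 = 9
pos_y_6 = 11
pos_z_6 = 1
height_6 = 7
pos_x_7 = 8
pos_y_7 = 8
pos_z_7 = 13
radius_7 = 4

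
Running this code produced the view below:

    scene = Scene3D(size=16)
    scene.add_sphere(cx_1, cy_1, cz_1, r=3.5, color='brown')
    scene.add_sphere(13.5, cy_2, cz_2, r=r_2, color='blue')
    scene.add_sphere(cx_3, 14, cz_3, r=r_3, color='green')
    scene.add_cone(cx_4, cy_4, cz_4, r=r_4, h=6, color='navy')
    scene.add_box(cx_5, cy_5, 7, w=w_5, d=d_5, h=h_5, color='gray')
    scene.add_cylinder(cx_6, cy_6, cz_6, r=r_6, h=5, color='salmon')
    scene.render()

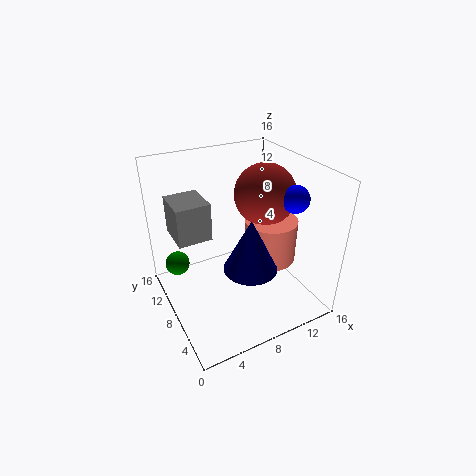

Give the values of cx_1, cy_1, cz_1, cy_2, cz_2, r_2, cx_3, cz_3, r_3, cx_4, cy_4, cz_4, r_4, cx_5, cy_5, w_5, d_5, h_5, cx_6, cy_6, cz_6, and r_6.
cx_1 = 12; cy_1 = 9; cz_1 = 12; cy_2 = 5.5; cz_2 = 12.5; r_2 = 1.5; cx_3 = 2.5; cz_3 = 2.5; r_3 = 1.5; cx_4 = 8.5; cy_4 = 6; cz_4 = 5; r_4 = 3; cx_5 = 2; cy_5 = 10.5; w_5 = 4; d_5 = 4.5; h_5 = 4.5; cx_6 = 12; cy_6 = 7.5; cz_6 = 4.5; r_6 = 3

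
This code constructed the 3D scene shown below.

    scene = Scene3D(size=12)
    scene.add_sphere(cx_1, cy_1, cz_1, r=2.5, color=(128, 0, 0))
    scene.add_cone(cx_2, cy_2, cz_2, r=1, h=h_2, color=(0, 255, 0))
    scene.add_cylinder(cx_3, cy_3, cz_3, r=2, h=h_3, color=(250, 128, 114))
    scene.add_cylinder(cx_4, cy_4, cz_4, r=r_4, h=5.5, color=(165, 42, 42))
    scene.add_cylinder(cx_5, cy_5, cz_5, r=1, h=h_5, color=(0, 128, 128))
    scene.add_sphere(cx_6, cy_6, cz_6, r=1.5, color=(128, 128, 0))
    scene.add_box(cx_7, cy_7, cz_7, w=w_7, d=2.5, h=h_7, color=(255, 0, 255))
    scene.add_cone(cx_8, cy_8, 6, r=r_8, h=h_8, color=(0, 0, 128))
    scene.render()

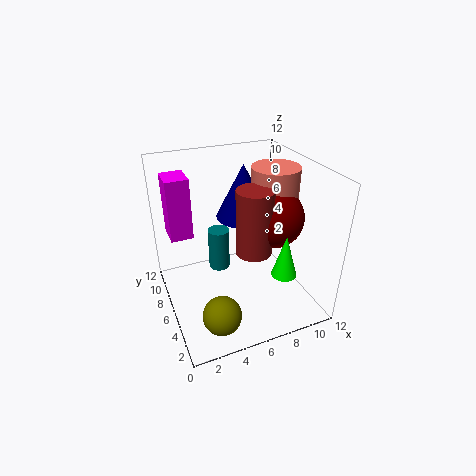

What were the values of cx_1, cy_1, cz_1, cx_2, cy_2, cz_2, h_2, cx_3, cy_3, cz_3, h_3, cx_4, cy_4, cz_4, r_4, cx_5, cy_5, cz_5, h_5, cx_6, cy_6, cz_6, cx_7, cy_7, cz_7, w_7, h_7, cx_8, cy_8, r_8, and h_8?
cx_1 = 9, cy_1 = 5.5, cz_1 = 7.5, cx_2 = 8.5, cy_2 = 2.5, cz_2 = 4, h_2 = 3.5, cx_3 = 9.5, cy_3 = 6.5, cz_3 = 7.5, h_3 = 4, cx_4 = 7, cy_4 = 5, cz_4 = 5, r_4 = 1.5, cx_5 = 5.5, cy_5 = 9.5, cz_5 = 1, h_5 = 4, cx_6 = 3, cy_6 = 2, cz_6 = 2, cx_7 = 1, cy_7 = 9, cz_7 = 5, w_7 = 2, h_7 = 5.5, cx_8 = 8, cy_8 = 9.5, r_8 = 2.5, h_8 = 5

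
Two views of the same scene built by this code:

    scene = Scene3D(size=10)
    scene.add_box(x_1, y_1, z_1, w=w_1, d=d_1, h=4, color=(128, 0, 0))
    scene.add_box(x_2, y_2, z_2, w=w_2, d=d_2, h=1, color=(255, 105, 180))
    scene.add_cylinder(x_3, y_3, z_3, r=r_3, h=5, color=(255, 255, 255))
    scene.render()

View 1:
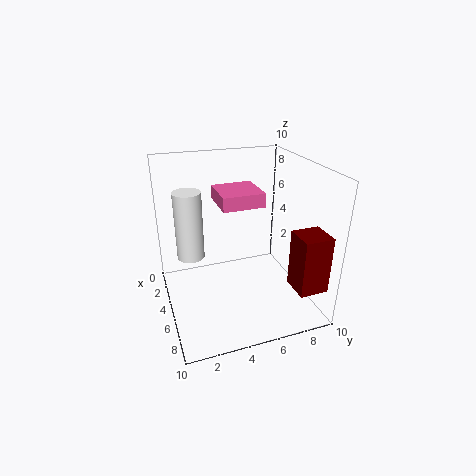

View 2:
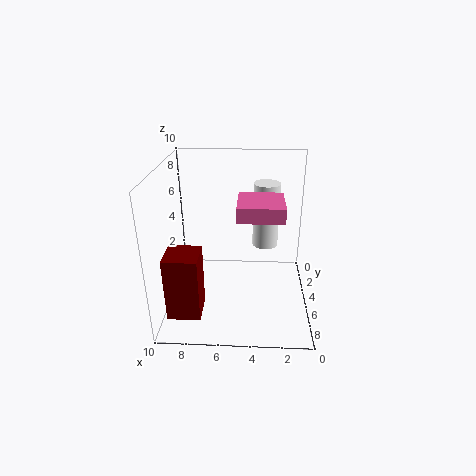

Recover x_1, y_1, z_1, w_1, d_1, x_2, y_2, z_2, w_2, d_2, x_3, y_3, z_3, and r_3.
x_1 = 7, y_1 = 8, z_1 = 2, w_1 = 2, d_1 = 2, x_2 = 2, y_2 = 4, z_2 = 7, w_2 = 3, d_2 = 3, x_3 = 3, y_3 = 2, z_3 = 3, r_3 = 1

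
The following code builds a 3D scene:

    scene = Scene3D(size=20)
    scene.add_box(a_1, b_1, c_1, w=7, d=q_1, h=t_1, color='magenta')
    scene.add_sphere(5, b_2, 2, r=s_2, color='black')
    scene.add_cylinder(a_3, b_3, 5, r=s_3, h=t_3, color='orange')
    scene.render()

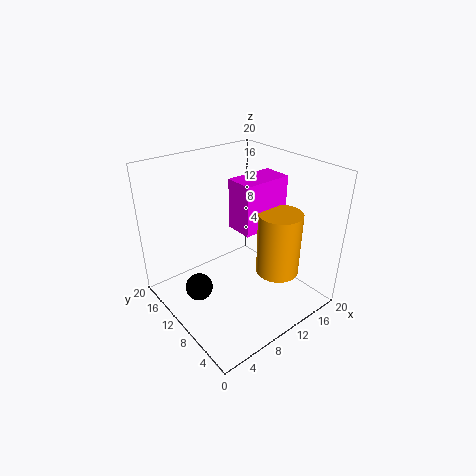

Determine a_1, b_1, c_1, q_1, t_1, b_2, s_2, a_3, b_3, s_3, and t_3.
a_1 = 10, b_1 = 8, c_1 = 11, q_1 = 4, t_1 = 7, b_2 = 13, s_2 = 2, a_3 = 14, b_3 = 6, s_3 = 3, t_3 = 9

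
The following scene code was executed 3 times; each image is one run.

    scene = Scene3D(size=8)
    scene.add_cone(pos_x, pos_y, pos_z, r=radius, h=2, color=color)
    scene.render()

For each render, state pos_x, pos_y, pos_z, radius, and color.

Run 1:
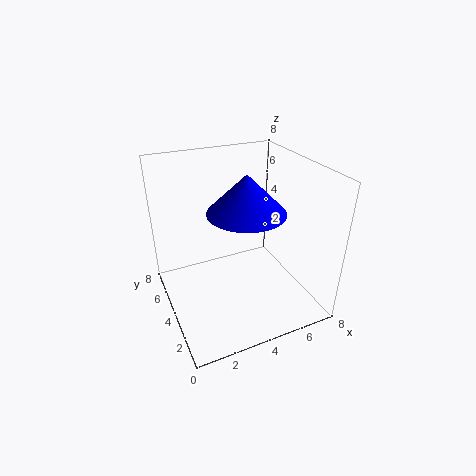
pos_x = 4; pos_y = 3; pos_z = 6; radius = 2; color = 'blue'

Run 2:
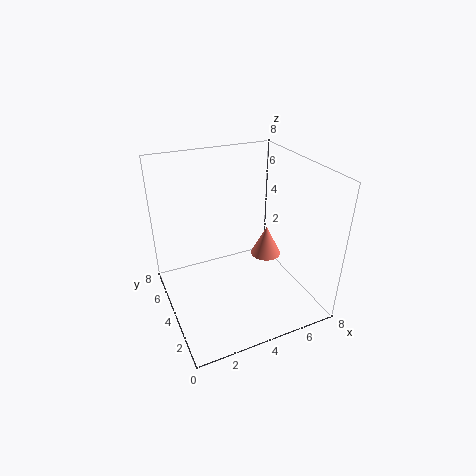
pos_x = 7; pos_y = 6; pos_z = 1; radius = 1; color = 'salmon'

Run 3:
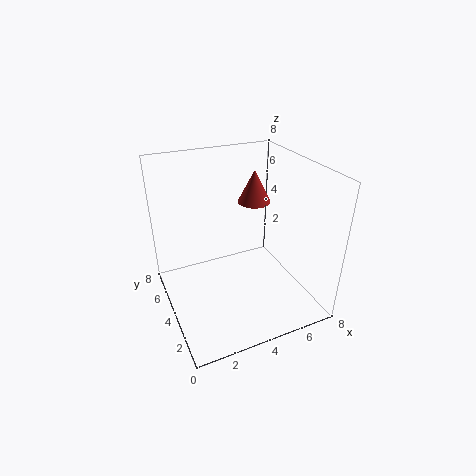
pos_x = 6; pos_y = 6; pos_z = 5; radius = 1; color = 'brown'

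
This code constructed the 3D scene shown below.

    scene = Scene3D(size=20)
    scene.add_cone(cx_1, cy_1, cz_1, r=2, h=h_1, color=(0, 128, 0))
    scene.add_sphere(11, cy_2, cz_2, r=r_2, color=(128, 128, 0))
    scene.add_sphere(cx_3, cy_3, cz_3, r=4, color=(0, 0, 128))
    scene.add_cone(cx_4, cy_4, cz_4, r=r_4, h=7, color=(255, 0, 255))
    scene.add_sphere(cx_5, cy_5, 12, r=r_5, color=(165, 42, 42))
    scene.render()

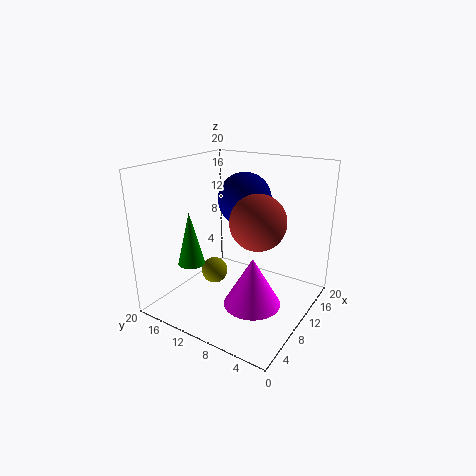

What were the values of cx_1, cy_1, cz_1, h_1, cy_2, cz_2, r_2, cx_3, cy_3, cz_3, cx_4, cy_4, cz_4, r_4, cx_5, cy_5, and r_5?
cx_1 = 8
cy_1 = 17
cz_1 = 5
h_1 = 8
cy_2 = 15
cz_2 = 3
r_2 = 2
cx_3 = 15
cy_3 = 12
cz_3 = 14
cx_4 = 9
cy_4 = 7
cz_4 = 1
r_4 = 4
cx_5 = 12
cy_5 = 8
r_5 = 4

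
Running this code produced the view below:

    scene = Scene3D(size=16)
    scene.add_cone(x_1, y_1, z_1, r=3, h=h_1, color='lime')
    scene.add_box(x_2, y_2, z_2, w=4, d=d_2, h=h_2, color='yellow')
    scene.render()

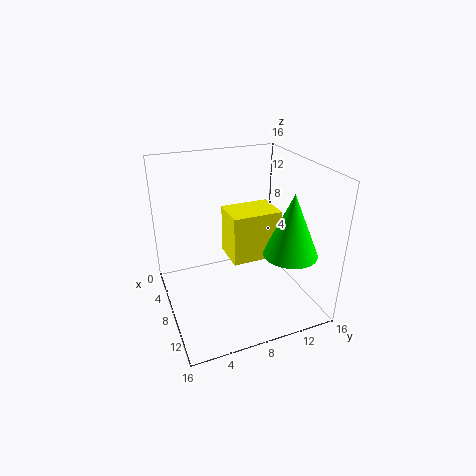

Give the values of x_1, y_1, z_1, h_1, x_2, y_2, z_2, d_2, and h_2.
x_1 = 11, y_1 = 13, z_1 = 6.5, h_1 = 7, x_2 = 5.5, y_2 = 7, z_2 = 5.5, d_2 = 5.5, h_2 = 5.5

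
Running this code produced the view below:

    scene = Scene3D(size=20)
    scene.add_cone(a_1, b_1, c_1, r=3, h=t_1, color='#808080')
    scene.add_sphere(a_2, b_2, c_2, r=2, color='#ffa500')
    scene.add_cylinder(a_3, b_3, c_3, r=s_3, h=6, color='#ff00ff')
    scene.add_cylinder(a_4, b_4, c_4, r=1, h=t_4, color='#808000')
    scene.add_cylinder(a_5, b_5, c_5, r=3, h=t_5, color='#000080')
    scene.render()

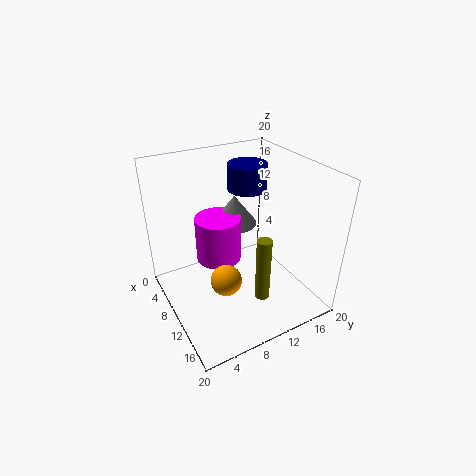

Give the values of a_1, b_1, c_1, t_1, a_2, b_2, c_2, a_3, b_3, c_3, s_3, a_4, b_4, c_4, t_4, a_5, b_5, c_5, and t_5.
a_1 = 9, b_1 = 10, c_1 = 12, t_1 = 4, a_2 = 14, b_2 = 6, c_2 = 7, a_3 = 10, b_3 = 7, c_3 = 8, s_3 = 3, a_4 = 15, b_4 = 11, c_4 = 3, t_4 = 9, a_5 = 4, b_5 = 15, c_5 = 14, t_5 = 4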